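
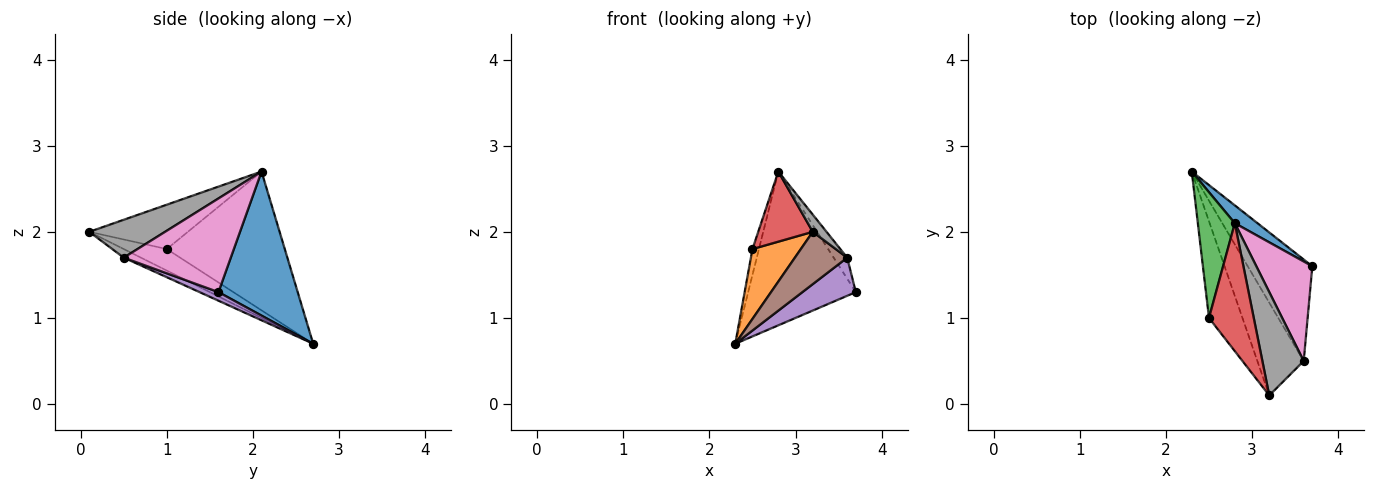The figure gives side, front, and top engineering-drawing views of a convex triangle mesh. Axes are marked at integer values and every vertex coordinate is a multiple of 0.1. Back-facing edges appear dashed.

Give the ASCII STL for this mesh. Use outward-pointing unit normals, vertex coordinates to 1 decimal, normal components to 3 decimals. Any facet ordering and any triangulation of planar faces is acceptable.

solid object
 facet normal 0.590 0.802 0.093
  outer loop
   vertex 2.8 2.1 2.7
   vertex 3.7 1.6 1.3
   vertex 2.3 2.7 0.7
  endloop
 endfacet
 facet normal -0.462 -0.519 -0.719
  outer loop
   vertex 2.5 1.0 1.8
   vertex 2.3 2.7 0.7
   vertex 3.2 0.1 2.0
  endloop
 endfacet
 facet normal -0.965 0.053 0.257
  outer loop
   vertex 2.5 1.0 1.8
   vertex 2.8 2.1 2.7
   vertex 2.3 2.7 0.7
  endloop
 endfacet
 facet normal -0.656 -0.363 0.662
  outer loop
   vertex 2.5 1.0 1.8
   vertex 3.2 0.1 2.0
   vertex 2.8 2.1 2.7
  endloop
 endfacet
 facet normal 0.124 -0.349 -0.929
  outer loop
   vertex 3.6 0.5 1.7
   vertex 2.3 2.7 0.7
   vertex 3.7 1.6 1.3
  endloop
 endfacet
 facet normal -0.160 -0.485 -0.860
  outer loop
   vertex 3.6 0.5 1.7
   vertex 3.2 0.1 2.0
   vertex 2.3 2.7 0.7
  endloop
 endfacet
 facet normal 0.853 0.108 0.510
  outer loop
   vertex 3.6 0.5 1.7
   vertex 3.7 1.6 1.3
   vertex 2.8 2.1 2.7
  endloop
 endfacet
 facet normal 0.671 -0.122 0.732
  outer loop
   vertex 3.6 0.5 1.7
   vertex 2.8 2.1 2.7
   vertex 3.2 0.1 2.0
  endloop
 endfacet
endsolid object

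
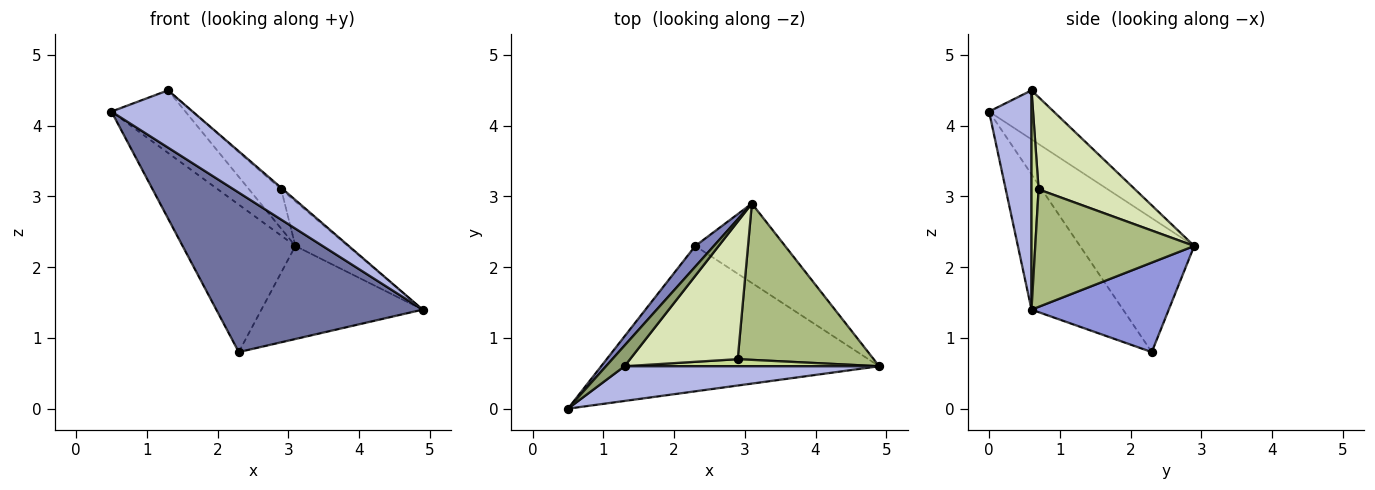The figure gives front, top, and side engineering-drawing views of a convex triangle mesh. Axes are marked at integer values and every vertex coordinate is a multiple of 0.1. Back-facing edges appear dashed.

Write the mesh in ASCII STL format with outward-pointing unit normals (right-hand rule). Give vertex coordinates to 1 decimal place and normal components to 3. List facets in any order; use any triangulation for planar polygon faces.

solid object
 facet normal -0.312 -0.702 -0.640
  outer loop
   vertex 2.3 2.3 0.8
   vertex 4.9 0.6 1.4
   vertex 0.5 0.0 4.2
  endloop
 endfacet
 facet normal -0.708 0.699 0.098
  outer loop
   vertex 2.3 2.3 0.8
   vertex 0.5 0.0 4.2
   vertex 3.1 2.9 2.3
  endloop
 endfacet
 facet normal 0.543 0.638 -0.545
  outer loop
   vertex 2.3 2.3 0.8
   vertex 3.1 2.9 2.3
   vertex 4.9 0.6 1.4
  endloop
 endfacet
 facet normal 0.408 -0.781 0.474
  outer loop
   vertex 1.3 0.6 4.5
   vertex 0.5 0.0 4.2
   vertex 4.9 0.6 1.4
  endloop
 endfacet
 facet normal -0.639 0.731 0.241
  outer loop
   vertex 1.3 0.6 4.5
   vertex 3.1 2.9 2.3
   vertex 0.5 0.0 4.2
  endloop
 endfacet
 facet normal 0.639 0.211 0.740
  outer loop
   vertex 2.9 0.7 3.1
   vertex 4.9 0.6 1.4
   vertex 3.1 2.9 2.3
  endloop
 endfacet
 facet normal 0.643 0.166 0.747
  outer loop
   vertex 2.9 0.7 3.1
   vertex 1.3 0.6 4.5
   vertex 4.9 0.6 1.4
  endloop
 endfacet
 facet normal 0.636 0.212 0.742
  outer loop
   vertex 2.9 0.7 3.1
   vertex 3.1 2.9 2.3
   vertex 1.3 0.6 4.5
  endloop
 endfacet
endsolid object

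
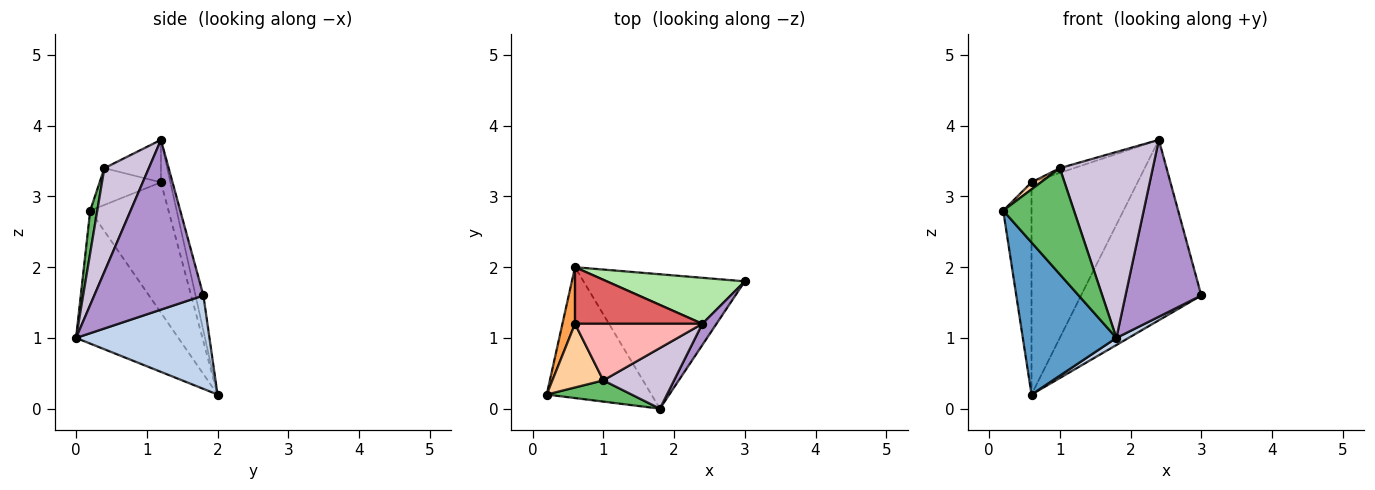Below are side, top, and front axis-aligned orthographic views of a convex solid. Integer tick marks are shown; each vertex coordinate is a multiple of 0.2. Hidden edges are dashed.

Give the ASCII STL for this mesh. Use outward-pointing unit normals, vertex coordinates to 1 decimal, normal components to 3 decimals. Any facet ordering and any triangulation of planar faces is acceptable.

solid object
 facet normal -0.638 -0.584 -0.502
  outer loop
   vertex 1.8 0.0 1.0
   vertex 0.2 0.2 2.8
   vertex 0.6 2.0 0.2
  endloop
 endfacet
 facet normal 0.501 -0.046 -0.865
  outer loop
   vertex 1.8 0.0 1.0
   vertex 0.6 2.0 0.2
   vertex 3.0 1.8 1.6
  endloop
 endfacet
 facet normal -0.937 0.339 0.090
  outer loop
   vertex 0.6 1.2 3.2
   vertex 0.6 2.0 0.2
   vertex 0.2 0.2 2.8
  endloop
 endfacet
 facet normal -0.583 -0.090 0.807
  outer loop
   vertex 1.0 0.4 3.4
   vertex 0.6 1.2 3.2
   vertex 0.2 0.2 2.8
  endloop
 endfacet
 facet normal 0.098 -0.976 0.195
  outer loop
   vertex 1.0 0.4 3.4
   vertex 0.2 0.2 2.8
   vertex 1.8 0.0 1.0
  endloop
 endfacet
 facet normal -0.063 0.967 0.247
  outer loop
   vertex 2.4 1.2 3.8
   vertex 3.0 1.8 1.6
   vertex 0.6 2.0 0.2
  endloop
 endfacet
 facet normal -0.086 0.963 0.257
  outer loop
   vertex 2.4 1.2 3.8
   vertex 0.6 2.0 0.2
   vertex 0.6 1.2 3.2
  endloop
 endfacet
 facet normal -0.315 0.079 0.946
  outer loop
   vertex 2.4 1.2 3.8
   vertex 0.6 1.2 3.2
   vertex 1.0 0.4 3.4
  endloop
 endfacet
 facet normal 0.819 -0.569 0.068
  outer loop
   vertex 2.4 1.2 3.8
   vertex 1.8 0.0 1.0
   vertex 3.0 1.8 1.6
  endloop
 endfacet
 facet normal 0.414 -0.865 0.282
  outer loop
   vertex 2.4 1.2 3.8
   vertex 1.0 0.4 3.4
   vertex 1.8 0.0 1.0
  endloop
 endfacet
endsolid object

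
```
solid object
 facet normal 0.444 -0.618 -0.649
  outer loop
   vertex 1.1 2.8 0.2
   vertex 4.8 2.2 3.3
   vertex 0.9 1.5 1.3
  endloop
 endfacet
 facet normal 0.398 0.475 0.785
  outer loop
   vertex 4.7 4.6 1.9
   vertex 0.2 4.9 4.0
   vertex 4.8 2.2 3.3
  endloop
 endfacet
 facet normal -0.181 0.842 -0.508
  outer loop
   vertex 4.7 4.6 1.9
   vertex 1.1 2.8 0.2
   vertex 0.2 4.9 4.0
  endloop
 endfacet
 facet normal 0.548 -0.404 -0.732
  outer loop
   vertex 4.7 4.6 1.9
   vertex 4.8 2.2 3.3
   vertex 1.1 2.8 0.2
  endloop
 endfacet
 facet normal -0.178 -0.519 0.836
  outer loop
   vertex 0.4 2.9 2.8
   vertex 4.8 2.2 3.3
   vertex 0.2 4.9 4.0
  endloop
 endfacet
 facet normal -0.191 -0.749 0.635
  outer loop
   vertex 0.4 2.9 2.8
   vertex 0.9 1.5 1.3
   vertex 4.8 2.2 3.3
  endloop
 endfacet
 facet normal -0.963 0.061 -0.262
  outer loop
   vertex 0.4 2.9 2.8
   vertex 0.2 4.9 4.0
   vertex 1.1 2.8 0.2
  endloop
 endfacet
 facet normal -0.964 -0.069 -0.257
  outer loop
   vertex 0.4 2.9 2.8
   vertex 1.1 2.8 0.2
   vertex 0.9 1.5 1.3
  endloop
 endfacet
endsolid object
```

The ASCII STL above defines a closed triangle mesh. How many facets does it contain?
8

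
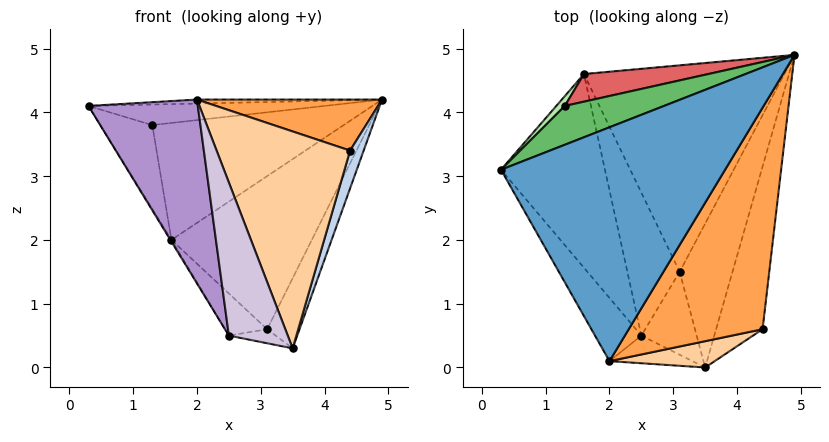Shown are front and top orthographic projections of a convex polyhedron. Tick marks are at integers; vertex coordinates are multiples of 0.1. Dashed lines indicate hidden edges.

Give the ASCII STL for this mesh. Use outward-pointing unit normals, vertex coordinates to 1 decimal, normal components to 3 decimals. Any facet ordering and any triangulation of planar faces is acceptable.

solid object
 facet normal -0.028 0.017 0.999
  outer loop
   vertex 2.0 0.1 4.2
   vertex 4.9 4.9 4.2
   vertex 0.3 3.1 4.1
  endloop
 endfacet
 facet normal 0.962 -0.062 -0.267
  outer loop
   vertex 4.4 0.6 3.4
   vertex 3.5 0.0 0.3
   vertex 4.9 4.9 4.2
  endloop
 endfacet
 facet normal 0.348 -0.210 0.913
  outer loop
   vertex 4.4 0.6 3.4
   vertex 4.9 4.9 4.2
   vertex 2.0 0.1 4.2
  endloop
 endfacet
 facet normal 0.240 -0.964 0.117
  outer loop
   vertex 4.4 0.6 3.4
   vertex 2.0 0.1 4.2
   vertex 3.5 0.0 0.3
  endloop
 endfacet
 facet normal -0.198 0.458 0.867
  outer loop
   vertex 1.3 4.1 3.8
   vertex 0.3 3.1 4.1
   vertex 4.9 4.9 4.2
  endloop
 endfacet
 facet normal -0.692 0.717 0.084
  outer loop
   vertex 1.3 4.1 3.8
   vertex 1.6 4.6 2.0
   vertex 0.3 3.1 4.1
  endloop
 endfacet
 facet normal -0.235 0.946 0.224
  outer loop
   vertex 1.3 4.1 3.8
   vertex 4.9 4.9 4.2
   vertex 1.6 4.6 2.0
  endloop
 endfacet
 facet normal -0.852 0.005 -0.524
  outer loop
   vertex 2.5 0.5 0.5
   vertex 0.3 3.1 4.1
   vertex 1.6 4.6 2.0
  endloop
 endfacet
 facet normal -0.855 -0.490 -0.169
  outer loop
   vertex 2.5 0.5 0.5
   vertex 2.0 0.1 4.2
   vertex 0.3 3.1 4.1
  endloop
 endfacet
 facet normal -0.467 -0.870 -0.157
  outer loop
   vertex 2.5 0.5 0.5
   vertex 3.5 0.0 0.3
   vertex 2.0 0.1 4.2
  endloop
 endfacet
 facet normal 0.696 0.315 -0.645
  outer loop
   vertex 3.1 1.5 0.6
   vertex 4.9 4.9 4.2
   vertex 3.5 0.0 0.3
  endloop
 endfacet
 facet normal 0.434 0.537 -0.724
  outer loop
   vertex 3.1 1.5 0.6
   vertex 1.6 4.6 2.0
   vertex 4.9 4.9 4.2
  endloop
 endfacet
 facet normal -0.113 0.166 -0.980
  outer loop
   vertex 3.1 1.5 0.6
   vertex 3.5 0.0 0.3
   vertex 2.5 0.5 0.5
  endloop
 endfacet
 facet normal -0.297 0.270 -0.916
  outer loop
   vertex 3.1 1.5 0.6
   vertex 2.5 0.5 0.5
   vertex 1.6 4.6 2.0
  endloop
 endfacet
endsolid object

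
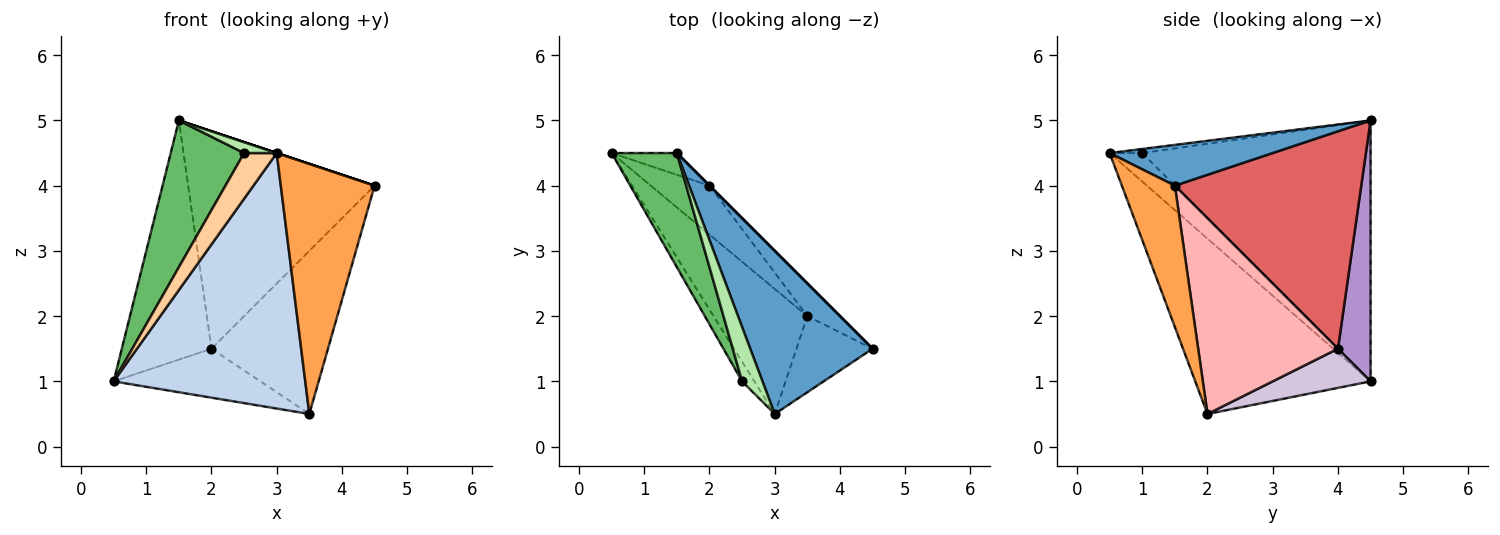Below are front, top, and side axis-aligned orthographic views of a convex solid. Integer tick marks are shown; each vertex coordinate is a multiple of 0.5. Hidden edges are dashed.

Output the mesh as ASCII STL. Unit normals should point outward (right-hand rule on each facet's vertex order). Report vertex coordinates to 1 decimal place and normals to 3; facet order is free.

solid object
 facet normal 0.316 0.000 0.949
  outer loop
   vertex 1.5 4.5 5.0
   vertex 3.0 0.5 4.5
   vertex 4.5 1.5 4.0
  endloop
 endfacet
 facet normal -0.635 -0.694 -0.340
  outer loop
   vertex 3.5 2.0 0.5
   vertex 3.0 0.5 4.5
   vertex 0.5 4.5 1.0
  endloop
 endfacet
 facet normal 0.476 -0.842 -0.256
  outer loop
   vertex 3.5 2.0 0.5
   vertex 4.5 1.5 4.0
   vertex 3.0 0.5 4.5
  endloop
 endfacet
 facet normal -0.677 -0.677 -0.290
  outer loop
   vertex 2.5 1.0 4.5
   vertex 0.5 4.5 1.0
   vertex 3.0 0.5 4.5
  endloop
 endfacet
 facet normal -0.926 -0.298 0.232
  outer loop
   vertex 2.5 1.0 4.5
   vertex 1.5 4.5 5.0
   vertex 0.5 4.5 1.0
  endloop
 endfacet
 facet normal -0.192 -0.192 0.962
  outer loop
   vertex 2.5 1.0 4.5
   vertex 3.0 0.5 4.5
   vertex 1.5 4.5 5.0
  endloop
 endfacet
 facet normal 0.707 0.707 0.000
  outer loop
   vertex 2.0 4.0 1.5
   vertex 1.5 4.5 5.0
   vertex 4.5 1.5 4.0
  endloop
 endfacet
 facet normal 0.762 0.635 -0.127
  outer loop
   vertex 2.0 4.0 1.5
   vertex 4.5 1.5 4.0
   vertex 3.5 2.0 0.5
  endloop
 endfacet
 facet normal 0.341 0.936 -0.085
  outer loop
   vertex 2.0 4.0 1.5
   vertex 0.5 4.5 1.0
   vertex 1.5 4.5 5.0
  endloop
 endfacet
 facet normal 0.426 0.640 -0.640
  outer loop
   vertex 2.0 4.0 1.5
   vertex 3.5 2.0 0.5
   vertex 0.5 4.5 1.0
  endloop
 endfacet
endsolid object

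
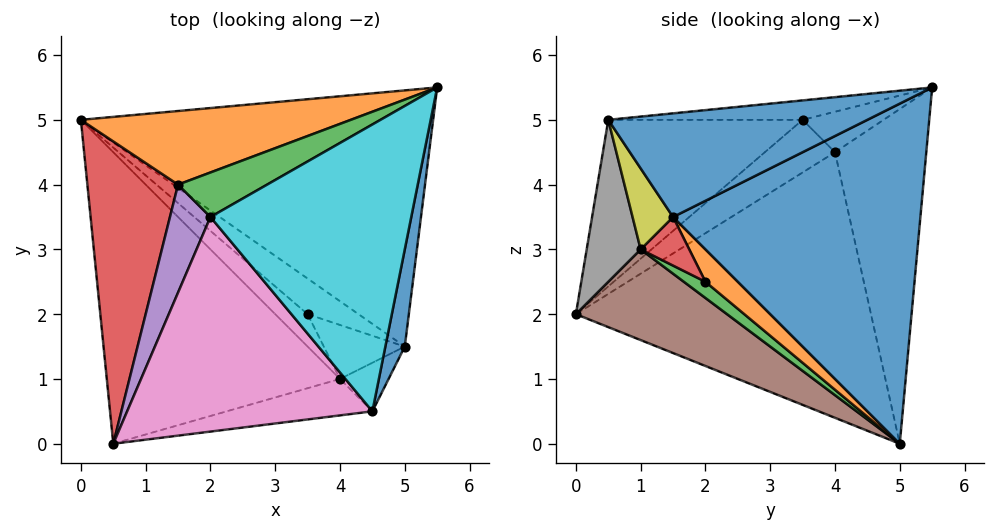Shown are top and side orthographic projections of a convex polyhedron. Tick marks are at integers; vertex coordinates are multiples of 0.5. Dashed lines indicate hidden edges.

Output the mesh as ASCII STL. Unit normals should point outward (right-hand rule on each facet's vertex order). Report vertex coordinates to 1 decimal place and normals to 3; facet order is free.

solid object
 facet normal 0.670 0.263 -0.694
  outer loop
   vertex 5.0 1.5 3.5
   vertex 0.0 5.0 0.0
   vertex 5.5 5.5 5.5
  endloop
 endfacet
 facet normal -0.402 0.856 0.324
  outer loop
   vertex 1.5 4.0 4.5
   vertex 5.5 5.5 5.5
   vertex 0.0 5.0 0.0
  endloop
 endfacet
 facet normal -0.371 0.445 0.815
  outer loop
   vertex 1.5 4.0 4.5
   vertex 2.0 3.5 5.0
   vertex 5.5 5.5 5.5
  endloop
 endfacet
 facet normal -0.946 0.035 0.323
  outer loop
   vertex 1.5 4.0 4.5
   vertex 0.0 5.0 0.0
   vertex 0.5 0.0 2.0
  endloop
 endfacet
 facet normal -0.780 -0.180 0.600
  outer loop
   vertex 1.5 4.0 4.5
   vertex 0.5 0.0 2.0
   vertex 2.0 3.5 5.0
  endloop
 endfacet
 facet normal 0.344 -0.319 -0.883
  outer loop
   vertex 4.0 1.0 3.0
   vertex 0.5 0.0 2.0
   vertex 0.0 5.0 0.0
  endloop
 endfacet
 facet normal -0.509 -0.424 0.749
  outer loop
   vertex 4.5 0.5 5.0
   vertex 2.0 3.5 5.0
   vertex 0.5 0.0 2.0
  endloop
 endfacet
 facet normal 0.342 -0.888 -0.307
  outer loop
   vertex 4.5 0.5 5.0
   vertex 0.5 0.0 2.0
   vertex 4.0 1.0 3.0
  endloop
 endfacet
 facet normal 0.549 -0.768 -0.329
  outer loop
   vertex 4.5 0.5 5.0
   vertex 4.0 1.0 3.0
   vertex 5.0 1.5 3.5
  endloop
 endfacet
 facet normal -0.096 -0.080 0.992
  outer loop
   vertex 4.5 0.5 5.0
   vertex 5.5 5.5 5.5
   vertex 2.0 3.5 5.0
  endloop
 endfacet
 facet normal 0.961 -0.210 0.180
  outer loop
   vertex 4.5 0.5 5.0
   vertex 5.0 1.5 3.5
   vertex 5.5 5.5 5.5
  endloop
 endfacet
 facet normal 0.535 -0.076 -0.841
  outer loop
   vertex 3.5 2.0 2.5
   vertex 0.0 5.0 0.0
   vertex 5.0 1.5 3.5
  endloop
 endfacet
 facet normal 0.436 -0.218 -0.873
  outer loop
   vertex 3.5 2.0 2.5
   vertex 4.0 1.0 3.0
   vertex 0.0 5.0 0.0
  endloop
 endfacet
 facet normal 0.507 -0.169 -0.845
  outer loop
   vertex 3.5 2.0 2.5
   vertex 5.0 1.5 3.5
   vertex 4.0 1.0 3.0
  endloop
 endfacet
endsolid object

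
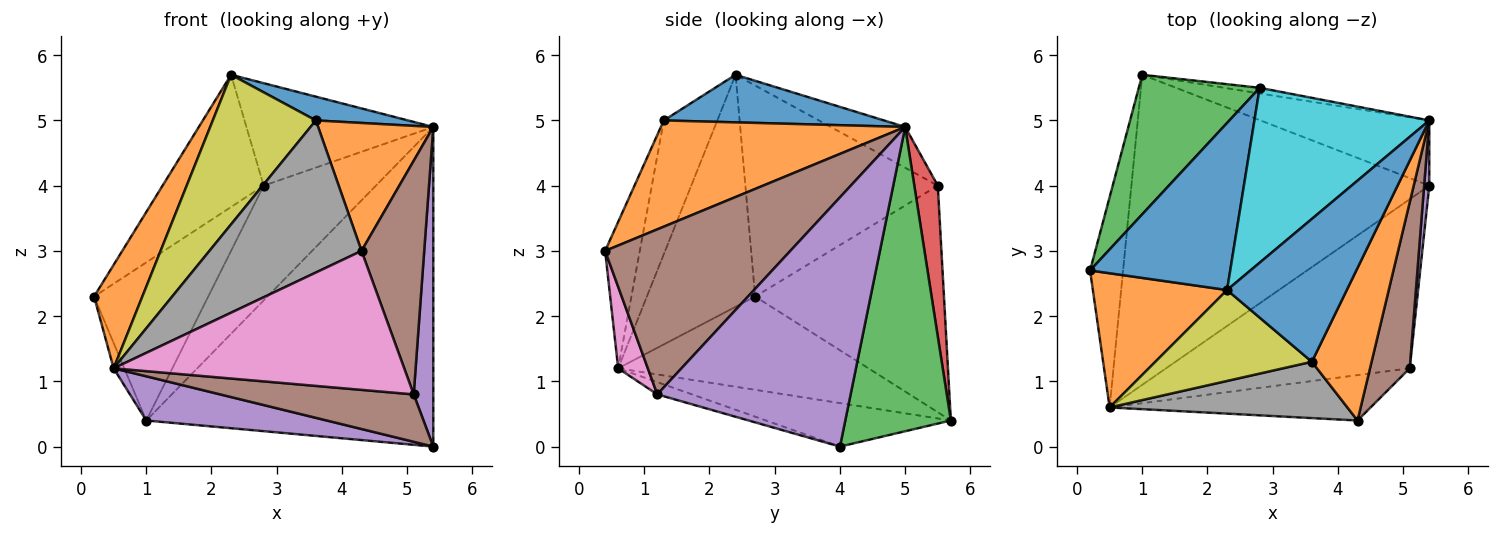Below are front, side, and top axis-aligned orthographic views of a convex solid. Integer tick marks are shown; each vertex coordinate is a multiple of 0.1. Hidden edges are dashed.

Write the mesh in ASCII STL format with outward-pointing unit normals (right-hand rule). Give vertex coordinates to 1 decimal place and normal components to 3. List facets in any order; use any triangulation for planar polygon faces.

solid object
 facet normal -0.763 0.401 0.507
  outer loop
   vertex 2.8 5.5 4.0
   vertex 0.2 2.7 2.3
   vertex 2.3 2.4 5.7
  endloop
 endfacet
 facet normal -0.808 -0.360 0.467
  outer loop
   vertex 0.5 0.6 1.2
   vertex 2.3 2.4 5.7
   vertex 0.2 2.7 2.3
  endloop
 endfacet
 facet normal -0.778 0.471 0.415
  outer loop
   vertex 1.0 5.7 0.4
   vertex 0.2 2.7 2.3
   vertex 2.8 5.5 4.0
  endloop
 endfacet
 facet normal -0.942 0.040 -0.333
  outer loop
   vertex 1.0 5.7 0.4
   vertex 0.5 0.6 1.2
   vertex 0.2 2.7 2.3
  endloop
 endfacet
 facet normal -0.143 -0.140 -0.980
  outer loop
   vertex 1.0 5.7 0.4
   vertex 5.4 4.0 0.0
   vertex 0.5 0.6 1.2
  endloop
 endfacet
 facet normal -0.048 -0.270 -0.962
  outer loop
   vertex 5.1 1.2 0.8
   vertex 0.5 0.6 1.2
   vertex 5.4 4.0 0.0
  endloop
 endfacet
 facet normal 0.097 -0.946 -0.309
  outer loop
   vertex 5.1 1.2 0.8
   vertex 4.3 0.4 3.0
   vertex 0.5 0.6 1.2
  endloop
 endfacet
 facet normal -0.209 -0.917 0.340
  outer loop
   vertex 3.6 1.3 5.0
   vertex 0.5 0.6 1.2
   vertex 4.3 0.4 3.0
  endloop
 endfacet
 facet normal -0.405 -0.781 0.475
  outer loop
   vertex 3.6 1.3 5.0
   vertex 2.3 2.4 5.7
   vertex 0.5 0.6 1.2
  endloop
 endfacet
 facet normal -0.197 0.496 0.846
  outer loop
   vertex 5.4 5.0 4.9
   vertex 2.8 5.5 4.0
   vertex 2.3 2.4 5.7
  endloop
 endfacet
 facet normal 0.365 -0.153 0.918
  outer loop
   vertex 5.4 5.0 4.9
   vertex 2.3 2.4 5.7
   vertex 3.6 1.3 5.0
  endloop
 endfacet
 facet normal 0.806 -0.380 0.453
  outer loop
   vertex 5.4 5.0 4.9
   vertex 3.6 1.3 5.0
   vertex 4.3 0.4 3.0
  endloop
 endfacet
 facet normal 0.339 0.922 -0.188
  outer loop
   vertex 5.4 5.0 4.9
   vertex 5.4 4.0 0.0
   vertex 1.0 5.7 0.4
  endloop
 endfacet
 facet normal 0.205 0.978 -0.048
  outer loop
   vertex 5.4 5.0 4.9
   vertex 1.0 5.7 0.4
   vertex 2.8 5.5 4.0
  endloop
 endfacet
 facet normal 0.995 -0.101 0.021
  outer loop
   vertex 5.4 5.0 4.9
   vertex 5.1 1.2 0.8
   vertex 5.4 4.0 0.0
  endloop
 endfacet
 facet normal 0.924 -0.313 0.222
  outer loop
   vertex 5.4 5.0 4.9
   vertex 4.3 0.4 3.0
   vertex 5.1 1.2 0.8
  endloop
 endfacet
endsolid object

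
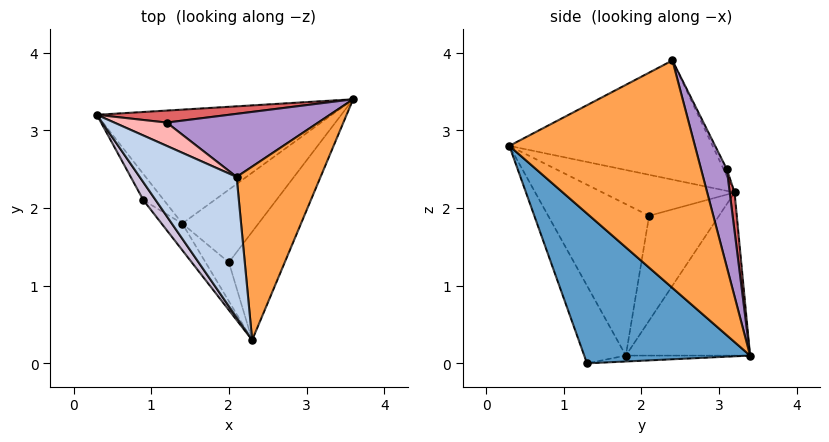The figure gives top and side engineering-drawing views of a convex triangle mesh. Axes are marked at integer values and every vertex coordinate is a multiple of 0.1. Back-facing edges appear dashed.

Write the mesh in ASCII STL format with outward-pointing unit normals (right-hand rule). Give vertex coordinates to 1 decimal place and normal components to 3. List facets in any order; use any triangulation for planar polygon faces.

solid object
 facet normal 0.769 -0.572 -0.287
  outer loop
   vertex 2.0 1.3 0.0
   vertex 3.6 3.4 0.1
   vertex 2.3 0.3 2.8
  endloop
 endfacet
 facet normal -0.719 -0.375 0.585
  outer loop
   vertex 2.1 2.4 3.9
   vertex 0.3 3.2 2.2
   vertex 2.3 0.3 2.8
  endloop
 endfacet
 facet normal 0.934 -0.092 0.345
  outer loop
   vertex 2.1 2.4 3.9
   vertex 2.3 0.3 2.8
   vertex 3.6 3.4 0.1
  endloop
 endfacet
 facet normal -0.449 0.617 -0.646
  outer loop
   vertex 1.4 1.8 0.1
   vertex 0.3 3.2 2.2
   vertex 3.6 3.4 0.1
  endloop
 endfacet
 facet normal -0.077 0.106 -0.991
  outer loop
   vertex 1.4 1.8 0.1
   vertex 3.6 3.4 0.1
   vertex 2.0 1.3 0.0
  endloop
 endfacet
 facet normal -0.647 -0.737 -0.194
  outer loop
   vertex 1.4 1.8 0.1
   vertex 2.0 1.3 0.0
   vertex 2.3 0.3 2.8
  endloop
 endfacet
 facet normal 0.051 0.983 0.174
  outer loop
   vertex 1.2 3.1 2.5
   vertex 3.6 3.4 0.1
   vertex 0.3 3.2 2.2
  endloop
 endfacet
 facet normal -0.062 0.876 0.478
  outer loop
   vertex 1.2 3.1 2.5
   vertex 0.3 3.2 2.2
   vertex 2.1 2.4 3.9
  endloop
 endfacet
 facet normal 0.210 0.922 0.326
  outer loop
   vertex 1.2 3.1 2.5
   vertex 2.1 2.4 3.9
   vertex 3.6 3.4 0.1
  endloop
 endfacet
 facet normal -0.821 -0.515 0.247
  outer loop
   vertex 0.9 2.1 1.9
   vertex 2.3 0.3 2.8
   vertex 0.3 3.2 2.2
  endloop
 endfacet
 facet normal -0.884 -0.435 -0.173
  outer loop
   vertex 0.9 2.1 1.9
   vertex 0.3 3.2 2.2
   vertex 1.4 1.8 0.1
  endloop
 endfacet
 facet normal -0.759 -0.642 -0.104
  outer loop
   vertex 0.9 2.1 1.9
   vertex 1.4 1.8 0.1
   vertex 2.3 0.3 2.8
  endloop
 endfacet
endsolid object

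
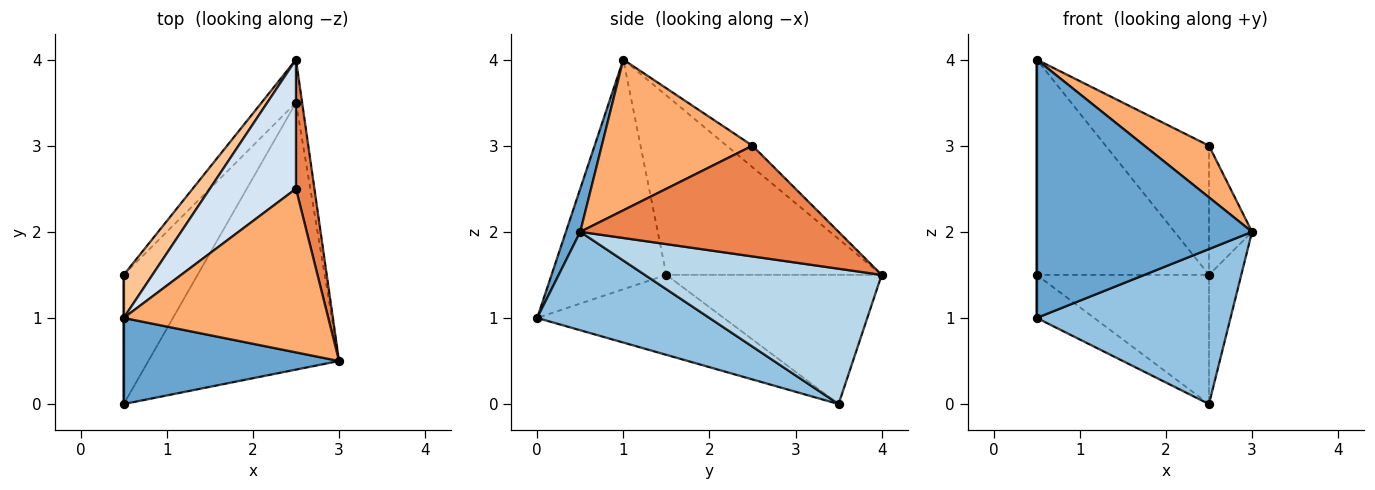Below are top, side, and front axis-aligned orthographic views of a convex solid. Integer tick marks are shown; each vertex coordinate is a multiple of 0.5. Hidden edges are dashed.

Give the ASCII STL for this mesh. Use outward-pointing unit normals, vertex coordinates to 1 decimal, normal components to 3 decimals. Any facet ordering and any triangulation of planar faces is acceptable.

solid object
 facet normal 0.063 -0.947 0.316
  outer loop
   vertex 0.5 1.0 4.0
   vertex 0.5 0.0 1.0
   vertex 3.0 0.5 2.0
  endloop
 endfacet
 facet normal 0.408 -0.459 -0.790
  outer loop
   vertex 2.5 3.5 0.0
   vertex 3.0 0.5 2.0
   vertex 0.5 0.0 1.0
  endloop
 endfacet
 facet normal 0.990 0.135 -0.045
  outer loop
   vertex 2.5 3.5 0.0
   vertex 2.5 4.0 1.5
   vertex 3.0 0.5 2.0
  endloop
 endfacet
 facet normal -0.174 0.696 0.696
  outer loop
   vertex 2.5 2.5 3.0
   vertex 2.5 4.0 1.5
   vertex 0.5 1.0 4.0
  endloop
 endfacet
 facet normal 0.973 0.162 0.162
  outer loop
   vertex 2.5 2.5 3.0
   vertex 3.0 0.5 2.0
   vertex 2.5 4.0 1.5
  endloop
 endfacet
 facet normal 0.575 -0.246 0.780
  outer loop
   vertex 2.5 2.5 3.0
   vertex 0.5 1.0 4.0
   vertex 3.0 0.5 2.0
  endloop
 endfacet
 facet normal -0.775 0.620 0.124
  outer loop
   vertex 0.5 1.5 1.5
   vertex 0.5 1.0 4.0
   vertex 2.5 4.0 1.5
  endloop
 endfacet
 facet normal -1.000 0.000 0.000
  outer loop
   vertex 0.5 1.5 1.5
   vertex 0.5 0.0 1.0
   vertex 0.5 1.0 4.0
  endloop
 endfacet
 facet normal -0.764 0.612 -0.204
  outer loop
   vertex 0.5 1.5 1.5
   vertex 2.5 4.0 1.5
   vertex 2.5 3.5 0.0
  endloop
 endfacet
 facet normal -0.717 0.221 -0.662
  outer loop
   vertex 0.5 1.5 1.5
   vertex 2.5 3.5 0.0
   vertex 0.5 0.0 1.0
  endloop
 endfacet
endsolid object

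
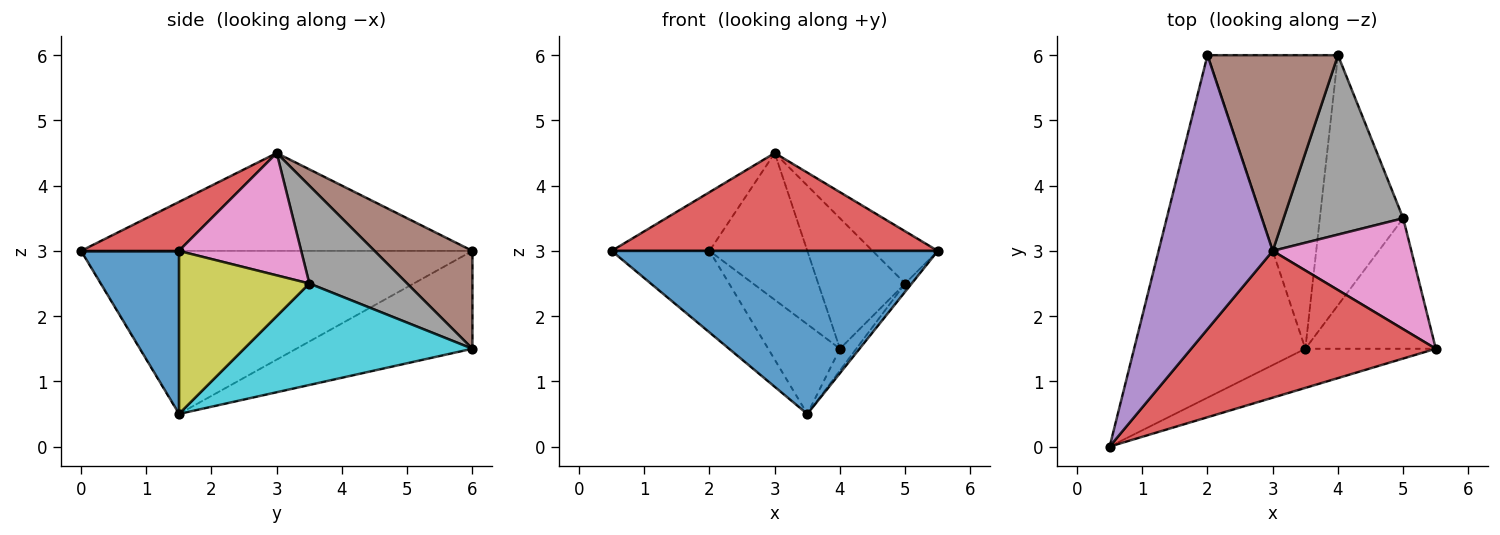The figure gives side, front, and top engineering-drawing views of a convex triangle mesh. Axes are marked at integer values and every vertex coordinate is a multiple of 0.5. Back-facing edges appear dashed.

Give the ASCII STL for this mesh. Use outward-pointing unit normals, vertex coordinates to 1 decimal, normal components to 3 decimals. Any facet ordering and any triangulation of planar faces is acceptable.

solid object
 facet normal 0.280 -0.933 -0.224
  outer loop
   vertex 3.5 1.5 0.5
   vertex 5.5 1.5 3.0
   vertex 0.5 0.0 3.0
  endloop
 endfacet
 facet normal -0.680 0.170 -0.714
  outer loop
   vertex 3.5 1.5 0.5
   vertex 0.5 0.0 3.0
   vertex 2.0 6.0 3.0
  endloop
 endfacet
 facet normal -0.583 0.237 -0.777
  outer loop
   vertex 4.0 6.0 1.5
   vertex 3.5 1.5 0.5
   vertex 2.0 6.0 3.0
  endloop
 endfacet
 facet normal 0.164 -0.547 0.821
  outer loop
   vertex 3.0 3.0 4.5
   vertex 0.5 0.0 3.0
   vertex 5.5 1.5 3.0
  endloop
 endfacet
 facet normal -0.642 0.161 0.749
  outer loop
   vertex 3.0 3.0 4.5
   vertex 2.0 6.0 3.0
   vertex 0.5 0.0 3.0
  endloop
 endfacet
 facet normal 0.514 0.514 0.686
  outer loop
   vertex 3.0 3.0 4.5
   vertex 4.0 6.0 1.5
   vertex 2.0 6.0 3.0
  endloop
 endfacet
 facet normal 0.624 0.333 0.707
  outer loop
   vertex 5.0 3.5 2.5
   vertex 3.0 3.0 4.5
   vertex 5.5 1.5 3.0
  endloop
 endfacet
 facet normal 0.552 0.491 0.674
  outer loop
   vertex 5.0 3.5 2.5
   vertex 4.0 6.0 1.5
   vertex 3.0 3.0 4.5
  endloop
 endfacet
 facet normal 0.780 0.039 -0.624
  outer loop
   vertex 5.0 3.5 2.5
   vertex 5.5 1.5 3.0
   vertex 3.5 1.5 0.5
  endloop
 endfacet
 facet normal 0.772 0.055 -0.634
  outer loop
   vertex 5.0 3.5 2.5
   vertex 3.5 1.5 0.5
   vertex 4.0 6.0 1.5
  endloop
 endfacet
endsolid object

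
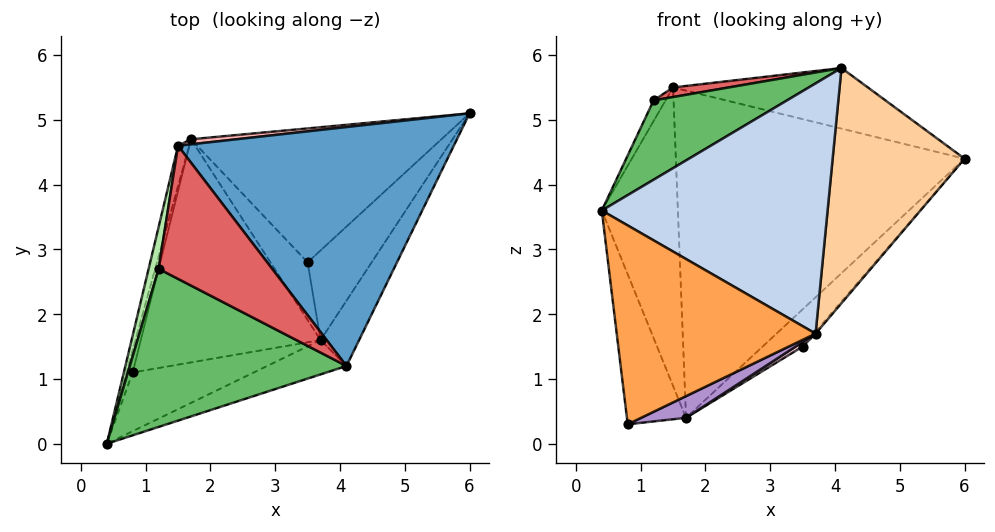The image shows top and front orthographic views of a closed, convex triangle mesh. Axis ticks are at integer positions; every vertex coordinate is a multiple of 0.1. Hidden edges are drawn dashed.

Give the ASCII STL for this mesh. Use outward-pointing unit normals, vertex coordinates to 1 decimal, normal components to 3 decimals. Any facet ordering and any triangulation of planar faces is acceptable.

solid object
 facet normal 0.205 0.241 0.949
  outer loop
   vertex 1.5 4.6 5.5
   vertex 4.1 1.2 5.8
   vertex 6.0 5.1 4.4
  endloop
 endfacet
 facet normal 0.373 -0.919 -0.126
  outer loop
   vertex 3.7 1.6 1.7
   vertex 4.1 1.2 5.8
   vertex 0.4 0.0 3.6
  endloop
 endfacet
 facet normal 0.289 -0.918 -0.271
  outer loop
   vertex 3.7 1.6 1.7
   vertex 0.4 0.0 3.6
   vertex 0.8 1.1 0.3
  endloop
 endfacet
 facet normal 0.872 -0.472 -0.131
  outer loop
   vertex 3.7 1.6 1.7
   vertex 6.0 5.1 4.4
   vertex 4.1 1.2 5.8
  endloop
 endfacet
 facet normal -0.360 -0.418 0.834
  outer loop
   vertex 1.2 2.7 5.3
   vertex 0.4 0.0 3.6
   vertex 4.1 1.2 5.8
  endloop
 endfacet
 facet normal -0.959 0.125 0.253
  outer loop
   vertex 1.2 2.7 5.3
   vertex 1.5 4.6 5.5
   vertex 0.4 0.0 3.6
  endloop
 endfacet
 facet normal -0.205 -0.070 0.976
  outer loop
   vertex 1.2 2.7 5.3
   vertex 4.1 1.2 5.8
   vertex 1.5 4.6 5.5
  endloop
 endfacet
 facet normal -0.107 0.994 0.015
  outer loop
   vertex 1.7 4.7 0.4
   vertex 1.5 4.6 5.5
   vertex 6.0 5.1 4.4
  endloop
 endfacet
 facet normal 0.445 -0.087 -0.891
  outer loop
   vertex 1.7 4.7 0.4
   vertex 3.7 1.6 1.7
   vertex 0.8 1.1 0.3
  endloop
 endfacet
 facet normal -0.969 0.243 -0.036
  outer loop
   vertex 1.7 4.7 0.4
   vertex 0.8 1.1 0.3
   vertex 0.4 0.0 3.6
  endloop
 endfacet
 facet normal -0.969 0.245 -0.033
  outer loop
   vertex 1.7 4.7 0.4
   vertex 0.4 0.0 3.6
   vertex 1.5 4.6 5.5
  endloop
 endfacet
 facet normal 0.751 0.015 -0.660
  outer loop
   vertex 3.5 2.8 1.5
   vertex 6.0 5.1 4.4
   vertex 3.7 1.6 1.7
  endloop
 endfacet
 facet normal 0.657 0.202 -0.726
  outer loop
   vertex 3.5 2.8 1.5
   vertex 1.7 4.7 0.4
   vertex 6.0 5.1 4.4
  endloop
 endfacet
 facet normal 0.466 -0.069 -0.882
  outer loop
   vertex 3.5 2.8 1.5
   vertex 3.7 1.6 1.7
   vertex 1.7 4.7 0.4
  endloop
 endfacet
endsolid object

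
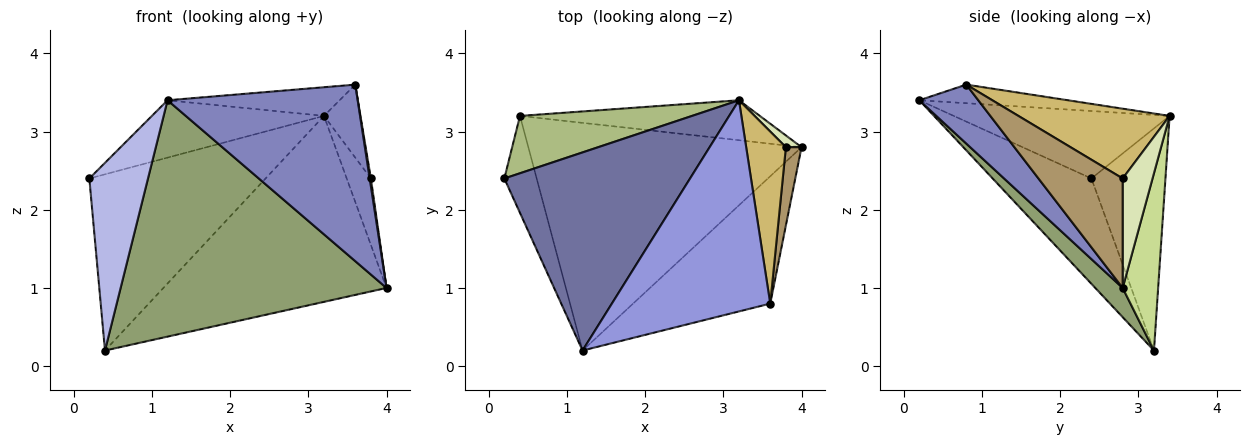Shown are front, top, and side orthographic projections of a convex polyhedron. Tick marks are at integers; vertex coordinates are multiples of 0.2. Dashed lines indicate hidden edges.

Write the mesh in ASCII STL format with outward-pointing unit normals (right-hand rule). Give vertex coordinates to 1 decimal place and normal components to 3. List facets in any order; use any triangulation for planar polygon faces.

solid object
 facet normal -0.329 0.263 0.907
  outer loop
   vertex 3.2 3.4 3.2
   vertex 0.2 2.4 2.4
   vertex 1.2 0.2 3.4
  endloop
 endfacet
 facet normal 0.244 -0.786 -0.567
  outer loop
   vertex 3.6 0.8 3.6
   vertex 1.2 0.2 3.4
   vertex 4.0 2.8 1.0
  endloop
 endfacet
 facet normal -0.115 0.134 0.984
  outer loop
   vertex 3.6 0.8 3.6
   vertex 3.2 3.4 3.2
   vertex 1.2 0.2 3.4
  endloop
 endfacet
 facet normal -0.831 -0.494 -0.255
  outer loop
   vertex 0.4 3.2 0.2
   vertex 1.2 0.2 3.4
   vertex 0.2 2.4 2.4
  endloop
 endfacet
 facet normal 0.074 -0.718 -0.692
  outer loop
   vertex 0.4 3.2 0.2
   vertex 4.0 2.8 1.0
   vertex 1.2 0.2 3.4
  endloop
 endfacet
 facet normal -0.371 0.883 0.287
  outer loop
   vertex 0.4 3.2 0.2
   vertex 0.2 2.4 2.4
   vertex 3.2 3.4 3.2
  endloop
 endfacet
 facet normal 0.153 0.966 -0.208
  outer loop
   vertex 0.4 3.2 0.2
   vertex 3.2 3.4 3.2
   vertex 4.0 2.8 1.0
  endloop
 endfacet
 facet normal 0.772 0.625 0.110
  outer loop
   vertex 3.8 2.8 2.4
   vertex 4.0 2.8 1.0
   vertex 3.2 3.4 3.2
  endloop
 endfacet
 facet normal 0.990 -0.014 0.141
  outer loop
   vertex 3.8 2.8 2.4
   vertex 3.6 0.8 3.6
   vertex 4.0 2.8 1.0
  endloop
 endfacet
 facet normal 0.851 0.205 0.484
  outer loop
   vertex 3.8 2.8 2.4
   vertex 3.2 3.4 3.2
   vertex 3.6 0.8 3.6
  endloop
 endfacet
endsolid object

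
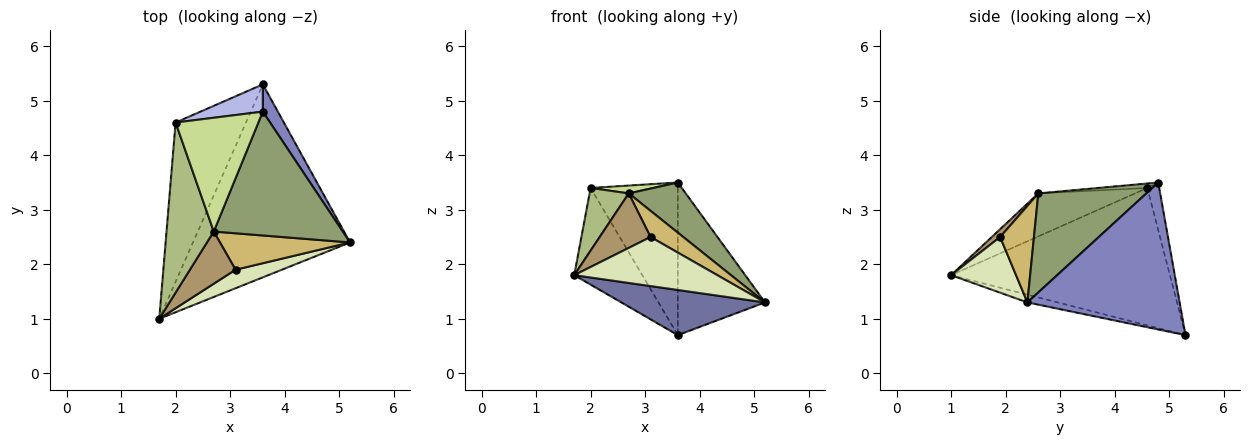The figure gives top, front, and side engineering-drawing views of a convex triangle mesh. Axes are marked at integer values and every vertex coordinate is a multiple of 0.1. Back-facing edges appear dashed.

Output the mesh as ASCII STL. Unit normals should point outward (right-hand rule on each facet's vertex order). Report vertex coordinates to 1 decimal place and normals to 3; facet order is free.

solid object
 facet normal -0.048 -0.228 -0.973
  outer loop
   vertex 3.6 5.3 0.7
   vertex 5.2 2.4 1.3
   vertex 1.7 1.0 1.8
  endloop
 endfacet
 facet normal 0.864 0.495 0.088
  outer loop
   vertex 3.6 4.8 3.5
   vertex 5.2 2.4 1.3
   vertex 3.6 5.3 0.7
  endloop
 endfacet
 facet normal -0.858 0.267 -0.439
  outer loop
   vertex 2.0 4.6 3.4
   vertex 3.6 5.3 0.7
   vertex 1.7 1.0 1.8
  endloop
 endfacet
 facet normal -0.133 0.976 0.174
  outer loop
   vertex 2.0 4.6 3.4
   vertex 3.6 4.8 3.5
   vertex 3.6 5.3 0.7
  endloop
 endfacet
 facet normal 0.580 -0.306 0.755
  outer loop
   vertex 2.7 2.6 3.3
   vertex 5.2 2.4 1.3
   vertex 3.6 4.8 3.5
  endloop
 endfacet
 facet normal -0.649 -0.263 0.713
  outer loop
   vertex 2.7 2.6 3.3
   vertex 2.0 4.6 3.4
   vertex 1.7 1.0 1.8
  endloop
 endfacet
 facet normal -0.054 -0.069 0.996
  outer loop
   vertex 2.7 2.6 3.3
   vertex 3.6 4.8 3.5
   vertex 2.0 4.6 3.4
  endloop
 endfacet
 facet normal 0.391 -0.861 0.325
  outer loop
   vertex 3.1 1.9 2.5
   vertex 1.7 1.0 1.8
   vertex 5.2 2.4 1.3
  endloop
 endfacet
 facet normal 0.118 -0.717 0.687
  outer loop
   vertex 3.1 1.9 2.5
   vertex 2.7 2.6 3.3
   vertex 1.7 1.0 1.8
  endloop
 endfacet
 facet normal 0.516 -0.500 0.695
  outer loop
   vertex 3.1 1.9 2.5
   vertex 5.2 2.4 1.3
   vertex 2.7 2.6 3.3
  endloop
 endfacet
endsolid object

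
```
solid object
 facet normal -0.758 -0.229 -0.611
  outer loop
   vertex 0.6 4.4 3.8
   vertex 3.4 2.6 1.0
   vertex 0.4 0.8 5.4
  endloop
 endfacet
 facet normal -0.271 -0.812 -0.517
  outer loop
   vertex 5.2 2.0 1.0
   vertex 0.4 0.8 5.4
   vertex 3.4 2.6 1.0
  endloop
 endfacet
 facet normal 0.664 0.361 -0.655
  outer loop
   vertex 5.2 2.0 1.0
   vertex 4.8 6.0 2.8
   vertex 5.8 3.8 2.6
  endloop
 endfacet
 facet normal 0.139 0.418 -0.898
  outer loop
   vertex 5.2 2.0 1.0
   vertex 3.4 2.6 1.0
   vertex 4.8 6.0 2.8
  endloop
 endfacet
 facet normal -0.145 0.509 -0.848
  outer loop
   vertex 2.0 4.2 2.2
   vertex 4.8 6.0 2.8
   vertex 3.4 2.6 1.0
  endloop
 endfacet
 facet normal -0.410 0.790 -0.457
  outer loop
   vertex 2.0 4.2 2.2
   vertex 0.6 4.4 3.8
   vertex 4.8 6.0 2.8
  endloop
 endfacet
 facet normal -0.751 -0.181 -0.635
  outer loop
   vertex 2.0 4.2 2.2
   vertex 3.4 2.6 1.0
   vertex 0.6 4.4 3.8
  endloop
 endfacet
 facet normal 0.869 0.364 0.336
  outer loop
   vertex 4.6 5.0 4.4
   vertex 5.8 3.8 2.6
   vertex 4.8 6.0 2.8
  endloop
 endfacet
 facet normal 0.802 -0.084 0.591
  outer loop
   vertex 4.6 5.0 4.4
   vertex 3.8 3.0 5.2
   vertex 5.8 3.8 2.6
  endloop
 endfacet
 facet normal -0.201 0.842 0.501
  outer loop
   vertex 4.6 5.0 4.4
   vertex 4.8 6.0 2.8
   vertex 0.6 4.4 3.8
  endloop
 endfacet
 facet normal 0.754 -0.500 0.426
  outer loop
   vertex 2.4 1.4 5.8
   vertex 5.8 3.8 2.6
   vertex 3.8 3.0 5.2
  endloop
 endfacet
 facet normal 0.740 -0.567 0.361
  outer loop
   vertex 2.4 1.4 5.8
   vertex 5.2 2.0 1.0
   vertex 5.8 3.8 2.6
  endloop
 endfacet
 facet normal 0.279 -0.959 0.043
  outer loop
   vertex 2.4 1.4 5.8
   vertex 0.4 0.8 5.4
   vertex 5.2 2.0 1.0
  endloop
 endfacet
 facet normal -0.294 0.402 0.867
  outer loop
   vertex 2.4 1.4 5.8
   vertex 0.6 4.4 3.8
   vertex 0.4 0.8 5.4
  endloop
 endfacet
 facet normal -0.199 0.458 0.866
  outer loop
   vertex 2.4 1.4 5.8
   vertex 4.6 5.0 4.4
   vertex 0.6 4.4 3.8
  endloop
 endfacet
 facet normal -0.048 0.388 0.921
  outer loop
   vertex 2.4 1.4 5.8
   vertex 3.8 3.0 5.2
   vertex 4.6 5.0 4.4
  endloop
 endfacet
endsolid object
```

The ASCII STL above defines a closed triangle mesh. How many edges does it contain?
24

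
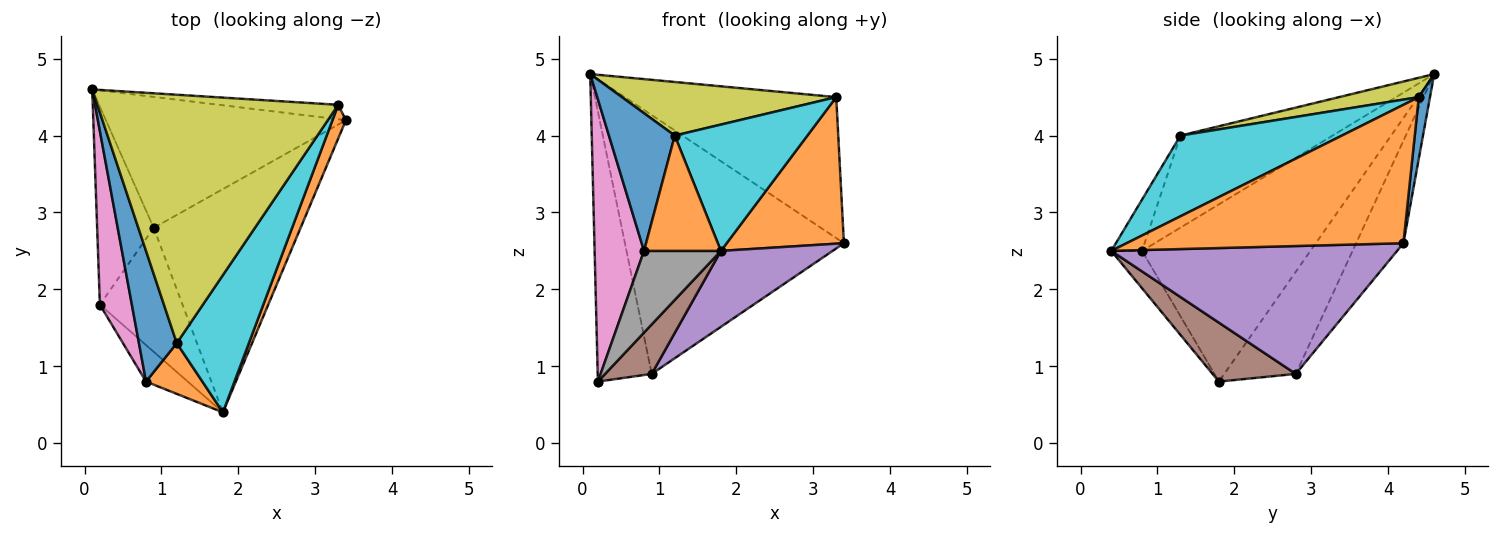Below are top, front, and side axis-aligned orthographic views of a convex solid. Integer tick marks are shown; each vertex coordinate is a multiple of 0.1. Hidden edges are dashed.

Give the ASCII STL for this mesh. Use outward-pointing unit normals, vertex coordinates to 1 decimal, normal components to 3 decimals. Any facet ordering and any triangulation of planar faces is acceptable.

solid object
 facet normal 0.053 0.993 -0.102
  outer loop
   vertex 3.3 4.4 4.5
   vertex 3.4 4.2 2.6
   vertex 0.1 4.6 4.8
  endloop
 endfacet
 facet normal 0.917 -0.389 0.089
  outer loop
   vertex 3.3 4.4 4.5
   vertex 1.8 0.4 2.5
   vertex 3.4 4.2 2.6
  endloop
 endfacet
 facet normal -0.189 0.876 -0.443
  outer loop
   vertex 0.9 2.8 0.9
   vertex 0.1 4.6 4.8
   vertex 3.4 4.2 2.6
  endloop
 endfacet
 facet normal -0.730 0.551 -0.404
  outer loop
   vertex 0.9 2.8 0.9
   vertex 0.2 1.8 0.8
   vertex 0.1 4.6 4.8
  endloop
 endfacet
 facet normal 0.636 -0.249 -0.731
  outer loop
   vertex 0.9 2.8 0.9
   vertex 3.4 4.2 2.6
   vertex 1.8 0.4 2.5
  endloop
 endfacet
 facet normal 0.552 -0.309 -0.774
  outer loop
   vertex 0.9 2.8 0.9
   vertex 1.8 0.4 2.5
   vertex 0.2 1.8 0.8
  endloop
 endfacet
 facet normal -0.946 -0.277 0.171
  outer loop
   vertex 0.8 0.8 2.5
   vertex 0.1 4.6 4.8
   vertex 0.2 1.8 0.8
  endloop
 endfacet
 facet normal -0.343 -0.858 -0.383
  outer loop
   vertex 0.8 0.8 2.5
   vertex 0.2 1.8 0.8
   vertex 1.8 0.4 2.5
  endloop
 endfacet
 facet normal 0.078 -0.210 0.975
  outer loop
   vertex 1.2 1.3 4.0
   vertex 3.3 4.4 4.5
   vertex 0.1 4.6 4.8
  endloop
 endfacet
 facet normal 0.636 -0.522 0.568
  outer loop
   vertex 1.2 1.3 4.0
   vertex 1.8 0.4 2.5
   vertex 3.3 4.4 4.5
  endloop
 endfacet
 facet normal -0.859 -0.372 0.353
  outer loop
   vertex 1.2 1.3 4.0
   vertex 0.1 4.6 4.8
   vertex 0.8 0.8 2.5
  endloop
 endfacet
 facet normal -0.344 -0.860 0.378
  outer loop
   vertex 1.2 1.3 4.0
   vertex 0.8 0.8 2.5
   vertex 1.8 0.4 2.5
  endloop
 endfacet
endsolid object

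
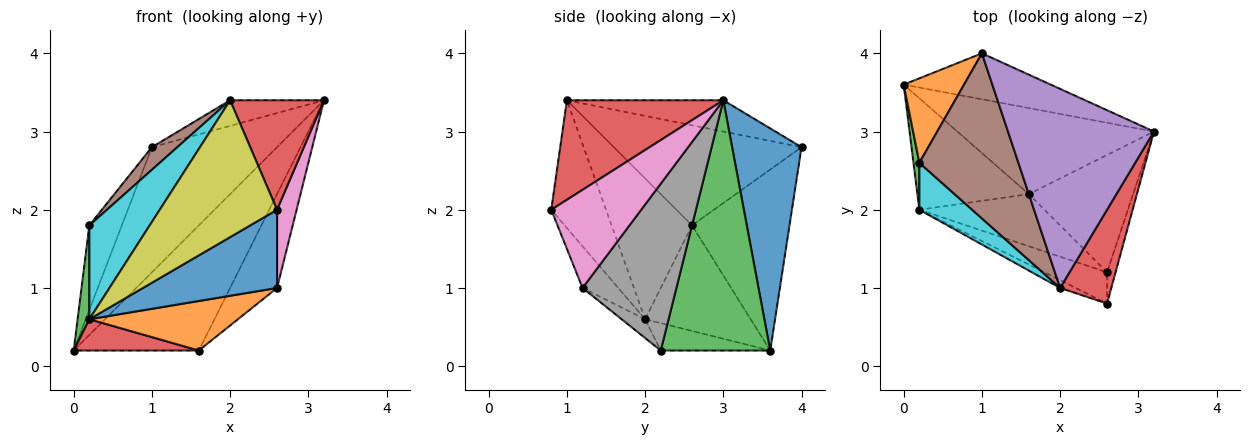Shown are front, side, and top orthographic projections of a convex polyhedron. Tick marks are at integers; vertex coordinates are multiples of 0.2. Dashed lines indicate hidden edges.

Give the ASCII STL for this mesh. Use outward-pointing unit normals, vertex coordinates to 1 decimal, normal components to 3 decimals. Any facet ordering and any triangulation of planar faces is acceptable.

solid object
 facet normal 0.462 0.833 -0.306
  outer loop
   vertex 1.0 4.0 2.8
   vertex 3.2 3.0 3.4
   vertex 0.0 3.6 0.2
  endloop
 endfacet
 facet normal -0.905 0.302 0.302
  outer loop
   vertex 0.2 2.6 1.8
   vertex 1.0 4.0 2.8
   vertex 0.0 3.6 0.2
  endloop
 endfacet
 facet normal 0.585 0.668 -0.460
  outer loop
   vertex 1.6 2.2 0.2
   vertex 0.0 3.6 0.2
   vertex 3.2 3.0 3.4
  endloop
 endfacet
 facet normal 0.785 -0.471 0.404
  outer loop
   vertex 2.0 1.0 3.4
   vertex 2.6 0.8 2.0
   vertex 3.2 3.0 3.4
  endloop
 endfacet
 facet normal -0.208 0.125 0.970
  outer loop
   vertex 2.0 1.0 3.4
   vertex 3.2 3.0 3.4
   vertex 1.0 4.0 2.8
  endloop
 endfacet
 facet normal -0.708 -0.096 0.700
  outer loop
   vertex 2.0 1.0 3.4
   vertex 1.0 4.0 2.8
   vertex 0.2 2.6 1.8
  endloop
 endfacet
 facet normal 0.974 -0.212 -0.085
  outer loop
   vertex 2.6 1.2 1.0
   vertex 3.2 3.0 3.4
   vertex 2.6 0.8 2.0
  endloop
 endfacet
 facet normal 0.781 0.390 -0.488
  outer loop
   vertex 2.6 1.2 1.0
   vertex 1.6 2.2 0.2
   vertex 3.2 3.0 3.4
  endloop
 endfacet
 facet normal -0.422 -0.905 -0.052
  outer loop
   vertex 0.2 2.0 0.6
   vertex 2.6 0.8 2.0
   vertex 2.0 1.0 3.4
  endloop
 endfacet
 facet normal -0.766 -0.575 0.287
  outer loop
   vertex 0.2 2.0 0.6
   vertex 2.0 1.0 3.4
   vertex 0.2 2.6 1.8
  endloop
 endfacet
 facet normal -0.240 -0.901 -0.361
  outer loop
   vertex 0.2 2.0 0.6
   vertex 2.6 1.2 1.0
   vertex 2.6 0.8 2.0
  endloop
 endfacet
 facet normal -0.108 -0.685 -0.721
  outer loop
   vertex 0.2 2.0 0.6
   vertex 1.6 2.2 0.2
   vertex 2.6 1.2 1.0
  endloop
 endfacet
 facet normal -0.992 -0.110 0.055
  outer loop
   vertex 0.2 2.0 0.6
   vertex 0.2 2.6 1.8
   vertex 0.0 3.6 0.2
  endloop
 endfacet
 facet normal -0.230 -0.263 -0.937
  outer loop
   vertex 0.2 2.0 0.6
   vertex 0.0 3.6 0.2
   vertex 1.6 2.2 0.2
  endloop
 endfacet
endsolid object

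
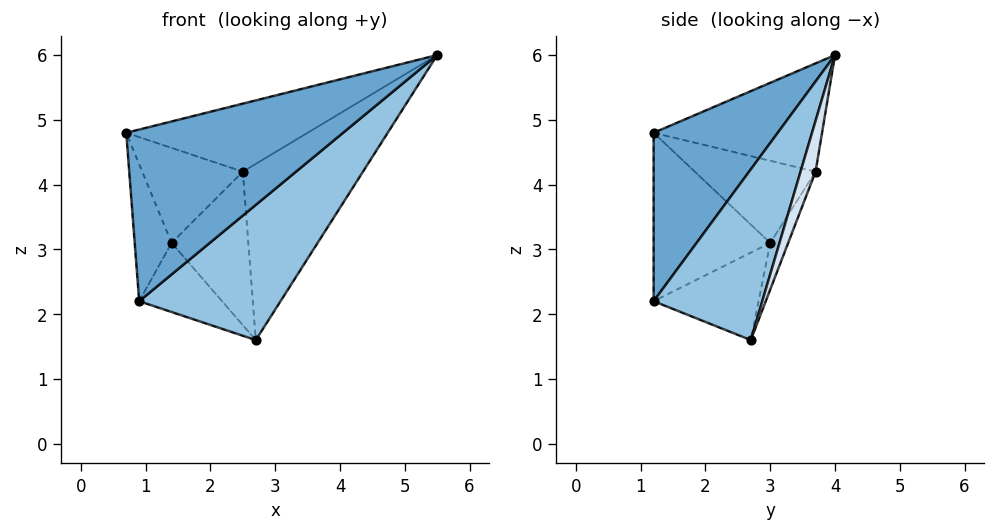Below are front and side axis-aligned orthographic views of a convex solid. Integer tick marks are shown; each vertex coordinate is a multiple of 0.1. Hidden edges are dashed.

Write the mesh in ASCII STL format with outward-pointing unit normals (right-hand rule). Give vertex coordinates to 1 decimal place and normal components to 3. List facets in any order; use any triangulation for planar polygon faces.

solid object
 facet normal 0.496 -0.867 0.038
  outer loop
   vertex 0.9 1.2 2.2
   vertex 5.5 4.0 6.0
   vertex 0.7 1.2 4.8
  endloop
 endfacet
 facet normal 0.602 -0.784 -0.152
  outer loop
   vertex 0.9 1.2 2.2
   vertex 2.7 2.7 1.6
   vertex 5.5 4.0 6.0
  endloop
 endfacet
 facet normal -0.478 0.515 0.711
  outer loop
   vertex 2.5 3.7 4.2
   vertex 0.7 1.2 4.8
   vertex 5.5 4.0 6.0
  endloop
 endfacet
 facet normal 0.116 0.930 -0.349
  outer loop
   vertex 2.5 3.7 4.2
   vertex 5.5 4.0 6.0
   vertex 2.7 2.7 1.6
  endloop
 endfacet
 facet normal -0.611 0.483 -0.627
  outer loop
   vertex 1.4 3.0 3.1
   vertex 2.7 2.7 1.6
   vertex 0.9 1.2 2.2
  endloop
 endfacet
 facet normal -0.212 0.907 -0.365
  outer loop
   vertex 1.4 3.0 3.1
   vertex 2.5 3.7 4.2
   vertex 2.7 2.7 1.6
  endloop
 endfacet
 facet normal -0.951 0.301 -0.073
  outer loop
   vertex 1.4 3.0 3.1
   vertex 0.9 1.2 2.2
   vertex 0.7 1.2 4.8
  endloop
 endfacet
 facet normal -0.723 0.602 0.340
  outer loop
   vertex 1.4 3.0 3.1
   vertex 0.7 1.2 4.8
   vertex 2.5 3.7 4.2
  endloop
 endfacet
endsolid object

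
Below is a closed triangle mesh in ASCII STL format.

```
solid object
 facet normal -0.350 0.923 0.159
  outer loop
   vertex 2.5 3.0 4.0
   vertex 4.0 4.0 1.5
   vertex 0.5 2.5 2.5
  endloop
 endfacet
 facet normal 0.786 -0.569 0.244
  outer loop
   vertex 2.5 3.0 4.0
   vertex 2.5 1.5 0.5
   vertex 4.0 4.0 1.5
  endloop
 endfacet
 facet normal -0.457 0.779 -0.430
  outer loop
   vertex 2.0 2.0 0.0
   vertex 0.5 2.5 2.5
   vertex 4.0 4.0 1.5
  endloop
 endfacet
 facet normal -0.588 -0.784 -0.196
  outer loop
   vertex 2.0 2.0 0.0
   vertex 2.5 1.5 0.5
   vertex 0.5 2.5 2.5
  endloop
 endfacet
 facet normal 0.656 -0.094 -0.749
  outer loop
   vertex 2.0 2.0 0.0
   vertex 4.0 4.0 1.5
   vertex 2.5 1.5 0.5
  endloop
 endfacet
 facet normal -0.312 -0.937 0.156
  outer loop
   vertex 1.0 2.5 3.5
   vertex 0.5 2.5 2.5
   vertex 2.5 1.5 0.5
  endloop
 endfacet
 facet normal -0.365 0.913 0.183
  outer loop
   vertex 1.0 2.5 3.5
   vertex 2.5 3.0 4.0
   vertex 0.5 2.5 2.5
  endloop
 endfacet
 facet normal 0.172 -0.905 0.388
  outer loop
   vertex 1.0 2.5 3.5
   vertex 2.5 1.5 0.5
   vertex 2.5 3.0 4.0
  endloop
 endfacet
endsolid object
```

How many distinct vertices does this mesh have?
6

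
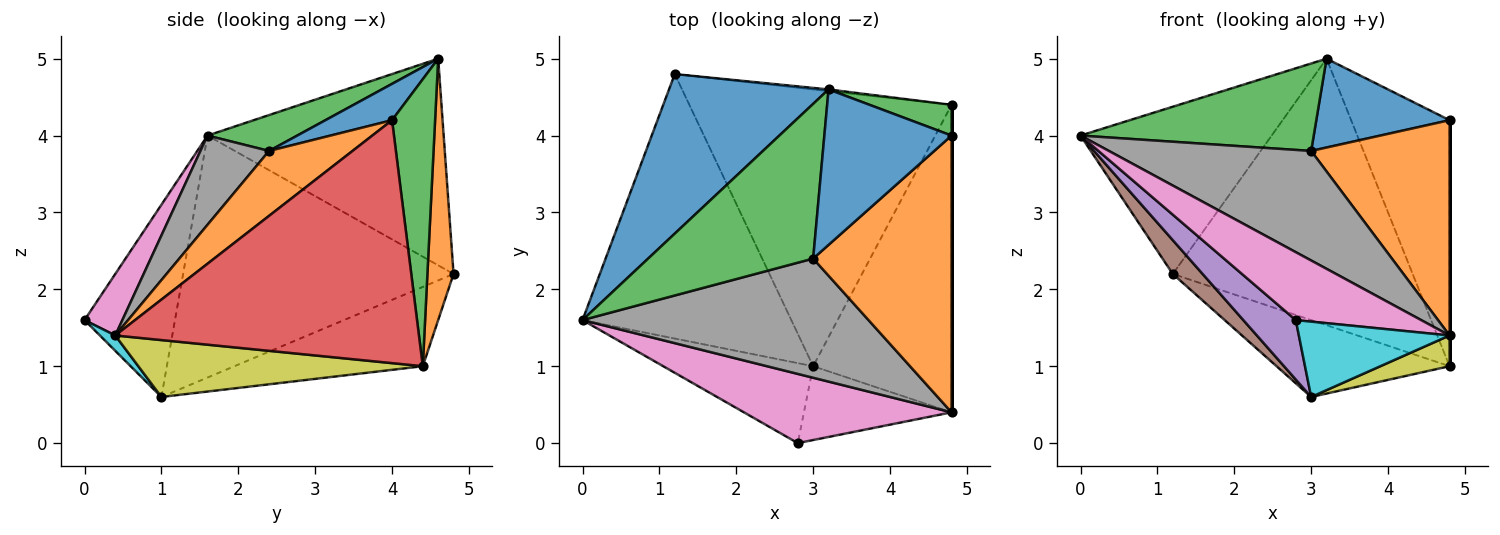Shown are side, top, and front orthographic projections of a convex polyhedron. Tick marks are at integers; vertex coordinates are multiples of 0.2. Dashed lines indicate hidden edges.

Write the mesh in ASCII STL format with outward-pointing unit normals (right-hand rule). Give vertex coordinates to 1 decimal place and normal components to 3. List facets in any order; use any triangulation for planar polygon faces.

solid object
 facet normal -0.667 0.539 0.515
  outer loop
   vertex 1.2 4.8 2.2
   vertex 0.0 1.6 4.0
   vertex 3.2 4.6 5.0
  endloop
 endfacet
 facet normal 0.108 0.994 -0.006
  outer loop
   vertex 1.2 4.8 2.2
   vertex 3.2 4.6 5.0
   vertex 4.8 4.4 1.0
  endloop
 endfacet
 facet normal 0.186 -0.483 0.855
  outer loop
   vertex 3.0 2.4 3.8
   vertex 3.2 4.6 5.0
   vertex 0.0 1.6 4.0
  endloop
 endfacet
 facet normal -0.280 0.257 -0.925
  outer loop
   vertex 3.0 1.0 0.6
   vertex 1.2 4.8 2.2
   vertex 4.8 4.4 1.0
  endloop
 endfacet
 facet normal -0.717 -0.416 -0.559
  outer loop
   vertex 3.0 1.0 0.6
   vertex 2.8 0.0 1.6
   vertex 0.0 1.6 4.0
  endloop
 endfacet
 facet normal -0.754 -0.083 -0.651
  outer loop
   vertex 3.0 1.0 0.6
   vertex 0.0 1.6 4.0
   vertex 1.2 4.8 2.2
  endloop
 endfacet
 facet normal 0.207 -0.685 0.698
  outer loop
   vertex 4.8 0.4 1.4
   vertex 0.0 1.6 4.0
   vertex 2.8 0.0 1.6
  endloop
 endfacet
 facet normal 0.224 -0.660 0.718
  outer loop
   vertex 4.8 0.4 1.4
   vertex 3.0 2.4 3.8
   vertex 0.0 1.6 4.0
  endloop
 endfacet
 facet normal 0.379 -0.092 -0.921
  outer loop
   vertex 4.8 0.4 1.4
   vertex 3.0 1.0 0.6
   vertex 4.8 4.4 1.0
  endloop
 endfacet
 facet normal 0.073 -0.712 -0.698
  outer loop
   vertex 4.8 0.4 1.4
   vertex 2.8 0.0 1.6
   vertex 3.0 1.0 0.6
  endloop
 endfacet
 facet normal 0.241 -0.482 0.843
  outer loop
   vertex 4.8 4.0 4.2
   vertex 3.2 4.6 5.0
   vertex 3.0 2.4 3.8
  endloop
 endfacet
 facet normal 0.347 -0.576 0.740
  outer loop
   vertex 4.8 4.0 4.2
   vertex 3.0 2.4 3.8
   vertex 4.8 0.4 1.4
  endloop
 endfacet
 facet normal 0.398 0.910 0.114
  outer loop
   vertex 4.8 4.0 4.2
   vertex 4.8 4.4 1.0
   vertex 3.2 4.6 5.0
  endloop
 endfacet
 facet normal 1.000 0.000 0.000
  outer loop
   vertex 4.8 4.0 4.2
   vertex 4.8 0.4 1.4
   vertex 4.8 4.4 1.0
  endloop
 endfacet
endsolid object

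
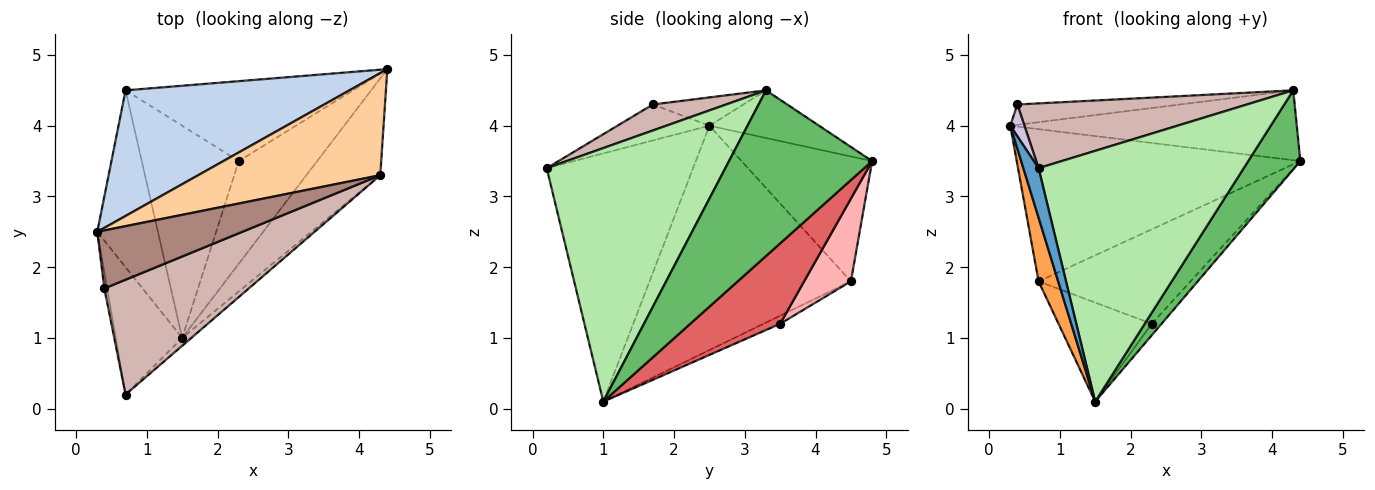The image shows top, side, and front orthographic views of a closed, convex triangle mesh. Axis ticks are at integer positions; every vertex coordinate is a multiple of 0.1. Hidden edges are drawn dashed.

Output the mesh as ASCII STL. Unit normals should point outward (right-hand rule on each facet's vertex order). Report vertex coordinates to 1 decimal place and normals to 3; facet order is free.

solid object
 facet normal -0.961 -0.100 -0.257
  outer loop
   vertex 1.5 1.0 0.1
   vertex 0.7 0.2 3.4
   vertex 0.3 2.5 4.0
  endloop
 endfacet
 facet normal -0.335 0.727 0.600
  outer loop
   vertex 0.7 4.5 1.8
   vertex 0.3 2.5 4.0
   vertex 4.4 4.8 3.5
  endloop
 endfacet
 facet normal -0.961 -0.094 -0.260
  outer loop
   vertex 0.7 4.5 1.8
   vertex 1.5 1.0 0.1
   vertex 0.3 2.5 4.0
  endloop
 endfacet
 facet normal -0.211 0.552 0.807
  outer loop
   vertex 4.3 3.3 4.5
   vertex 4.4 4.8 3.5
   vertex 0.3 2.5 4.0
  endloop
 endfacet
 facet normal 0.867 -0.315 -0.387
  outer loop
   vertex 4.3 3.3 4.5
   vertex 1.5 1.0 0.1
   vertex 4.4 4.8 3.5
  endloop
 endfacet
 facet normal 0.656 -0.754 -0.024
  outer loop
   vertex 4.3 3.3 4.5
   vertex 0.7 0.2 3.4
   vertex 1.5 1.0 0.1
  endloop
 endfacet
 facet normal 0.714 0.078 -0.696
  outer loop
   vertex 2.3 3.5 1.2
   vertex 4.4 4.8 3.5
   vertex 1.5 1.0 0.1
  endloop
 endfacet
 facet normal 0.229 0.743 -0.629
  outer loop
   vertex 2.3 3.5 1.2
   vertex 0.7 4.5 1.8
   vertex 4.4 4.8 3.5
  endloop
 endfacet
 facet normal -0.075 0.422 -0.904
  outer loop
   vertex 2.3 3.5 1.2
   vertex 1.5 1.0 0.1
   vertex 0.7 4.5 1.8
  endloop
 endfacet
 facet normal -0.986 -0.152 -0.076
  outer loop
   vertex 0.4 1.7 4.3
   vertex 0.3 2.5 4.0
   vertex 0.7 0.2 3.4
  endloop
 endfacet
 facet normal -0.181 0.325 0.928
  outer loop
   vertex 0.4 1.7 4.3
   vertex 4.3 3.3 4.5
   vertex 0.3 2.5 4.0
  endloop
 endfacet
 facet normal 0.155 -0.485 0.861
  outer loop
   vertex 0.4 1.7 4.3
   vertex 0.7 0.2 3.4
   vertex 4.3 3.3 4.5
  endloop
 endfacet
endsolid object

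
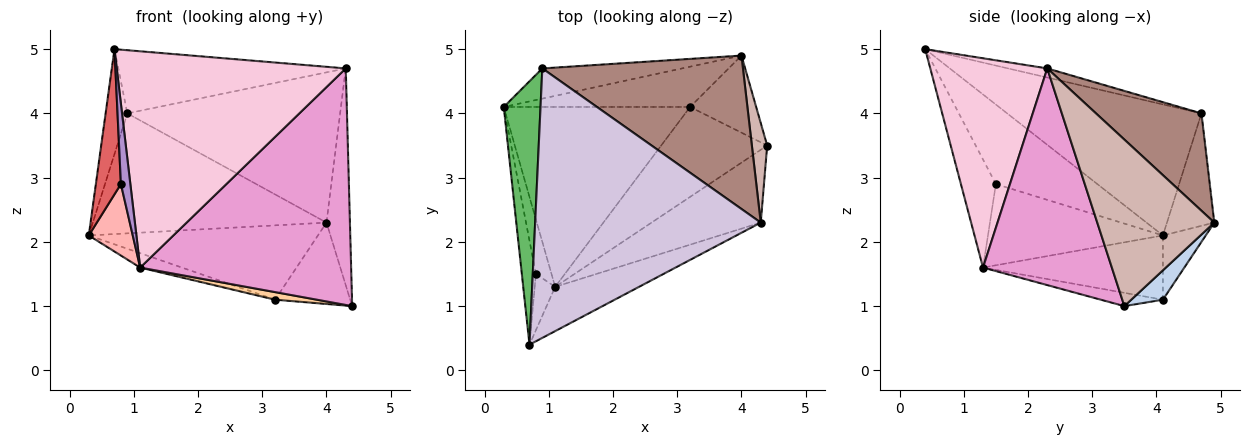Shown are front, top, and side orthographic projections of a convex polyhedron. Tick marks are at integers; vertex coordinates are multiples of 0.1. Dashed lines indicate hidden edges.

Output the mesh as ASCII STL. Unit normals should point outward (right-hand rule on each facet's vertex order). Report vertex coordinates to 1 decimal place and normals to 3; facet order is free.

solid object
 facet normal -0.162 0.868 -0.470
  outer loop
   vertex 3.2 4.1 1.1
   vertex 0.3 4.1 2.1
   vertex 4.0 4.9 2.3
  endloop
 endfacet
 facet normal 0.292 0.694 -0.658
  outer loop
   vertex 3.2 4.1 1.1
   vertex 4.0 4.9 2.3
   vertex 4.4 3.5 1.0
  endloop
 endfacet
 facet normal -0.325 0.075 -0.943
  outer loop
   vertex 3.2 4.1 1.1
   vertex 1.1 1.3 1.6
   vertex 0.3 4.1 2.1
  endloop
 endfacet
 facet normal -0.124 -0.083 -0.989
  outer loop
   vertex 3.2 4.1 1.1
   vertex 4.4 3.5 1.0
   vertex 1.1 1.3 1.6
  endloop
 endfacet
 facet normal -0.957 0.107 0.269
  outer loop
   vertex 0.9 4.7 4.0
   vertex 0.3 4.1 2.1
   vertex 0.7 0.4 5.0
  endloop
 endfacet
 facet normal -0.193 0.952 -0.240
  outer loop
   vertex 0.9 4.7 4.0
   vertex 4.0 4.9 2.3
   vertex 0.3 4.1 2.1
  endloop
 endfacet
 facet normal -0.957 -0.236 -0.169
  outer loop
   vertex 0.8 1.5 2.9
   vertex 0.7 0.4 5.0
   vertex 0.3 4.1 2.1
  endloop
 endfacet
 facet normal -0.953 -0.240 -0.183
  outer loop
   vertex 0.8 1.5 2.9
   vertex 0.3 4.1 2.1
   vertex 1.1 1.3 1.6
  endloop
 endfacet
 facet normal -0.950 -0.257 -0.180
  outer loop
   vertex 0.8 1.5 2.9
   vertex 1.1 1.3 1.6
   vertex 0.7 0.4 5.0
  endloop
 endfacet
 facet normal -0.039 0.228 0.973
  outer loop
   vertex 4.3 2.3 4.7
   vertex 0.9 4.7 4.0
   vertex 0.7 0.4 5.0
  endloop
 endfacet
 facet normal 0.328 0.661 0.675
  outer loop
   vertex 4.3 2.3 4.7
   vertex 4.0 4.9 2.3
   vertex 0.9 4.7 4.0
  endloop
 endfacet
 facet normal 0.977 0.196 0.090
  outer loop
   vertex 4.3 2.3 4.7
   vertex 4.4 3.5 1.0
   vertex 4.0 4.9 2.3
  endloop
 endfacet
 facet normal 0.504 -0.825 -0.254
  outer loop
   vertex 4.3 2.3 4.7
   vertex 1.1 1.3 1.6
   vertex 4.4 3.5 1.0
  endloop
 endfacet
 facet normal 0.447 -0.876 -0.179
  outer loop
   vertex 4.3 2.3 4.7
   vertex 0.7 0.4 5.0
   vertex 1.1 1.3 1.6
  endloop
 endfacet
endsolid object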